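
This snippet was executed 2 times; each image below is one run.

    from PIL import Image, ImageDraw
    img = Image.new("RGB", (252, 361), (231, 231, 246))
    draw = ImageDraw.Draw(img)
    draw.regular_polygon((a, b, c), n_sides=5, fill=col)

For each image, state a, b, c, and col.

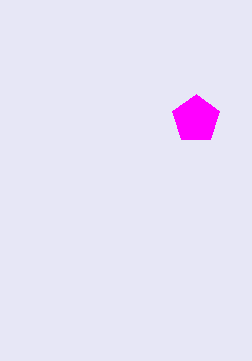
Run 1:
a = 196; b = 119; c = 25; col = 'magenta'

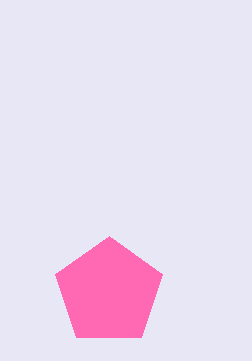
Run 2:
a = 109, b = 292, c = 56, col = 'hotpink'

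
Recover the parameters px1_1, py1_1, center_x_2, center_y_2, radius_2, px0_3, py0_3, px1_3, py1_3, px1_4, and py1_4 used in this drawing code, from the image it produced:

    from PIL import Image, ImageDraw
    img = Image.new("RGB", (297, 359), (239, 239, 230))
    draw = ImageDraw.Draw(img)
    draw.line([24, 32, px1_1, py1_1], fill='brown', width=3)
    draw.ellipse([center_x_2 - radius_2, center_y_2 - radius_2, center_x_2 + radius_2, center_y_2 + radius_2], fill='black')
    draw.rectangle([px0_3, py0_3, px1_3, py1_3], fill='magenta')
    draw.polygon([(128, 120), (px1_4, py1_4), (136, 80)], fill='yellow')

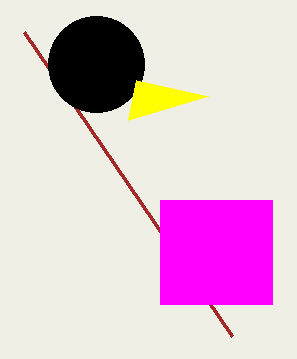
px1_1 = 232, py1_1 = 336, center_x_2 = 96, center_y_2 = 64, radius_2 = 48, px0_3 = 160, py0_3 = 200, px1_3 = 272, py1_3 = 304, px1_4 = 208, py1_4 = 96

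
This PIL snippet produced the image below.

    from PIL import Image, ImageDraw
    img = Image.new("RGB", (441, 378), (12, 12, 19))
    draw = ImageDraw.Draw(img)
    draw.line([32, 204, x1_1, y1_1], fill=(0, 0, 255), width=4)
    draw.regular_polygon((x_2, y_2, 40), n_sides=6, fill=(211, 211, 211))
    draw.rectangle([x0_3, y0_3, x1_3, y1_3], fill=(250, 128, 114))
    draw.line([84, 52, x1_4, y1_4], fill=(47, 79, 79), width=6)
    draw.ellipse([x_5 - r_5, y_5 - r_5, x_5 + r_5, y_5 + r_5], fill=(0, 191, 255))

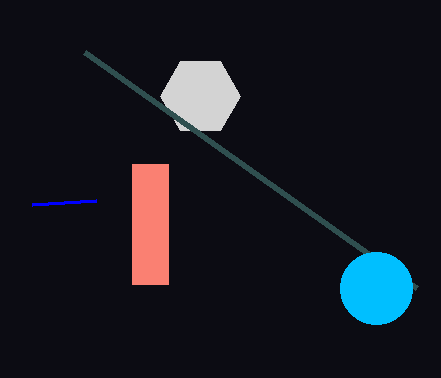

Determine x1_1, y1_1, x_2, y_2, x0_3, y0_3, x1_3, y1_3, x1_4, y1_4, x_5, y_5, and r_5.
x1_1 = 96
y1_1 = 200
x_2 = 200
y_2 = 96
x0_3 = 132
y0_3 = 164
x1_3 = 168
y1_3 = 284
x1_4 = 416
y1_4 = 288
x_5 = 376
y_5 = 288
r_5 = 36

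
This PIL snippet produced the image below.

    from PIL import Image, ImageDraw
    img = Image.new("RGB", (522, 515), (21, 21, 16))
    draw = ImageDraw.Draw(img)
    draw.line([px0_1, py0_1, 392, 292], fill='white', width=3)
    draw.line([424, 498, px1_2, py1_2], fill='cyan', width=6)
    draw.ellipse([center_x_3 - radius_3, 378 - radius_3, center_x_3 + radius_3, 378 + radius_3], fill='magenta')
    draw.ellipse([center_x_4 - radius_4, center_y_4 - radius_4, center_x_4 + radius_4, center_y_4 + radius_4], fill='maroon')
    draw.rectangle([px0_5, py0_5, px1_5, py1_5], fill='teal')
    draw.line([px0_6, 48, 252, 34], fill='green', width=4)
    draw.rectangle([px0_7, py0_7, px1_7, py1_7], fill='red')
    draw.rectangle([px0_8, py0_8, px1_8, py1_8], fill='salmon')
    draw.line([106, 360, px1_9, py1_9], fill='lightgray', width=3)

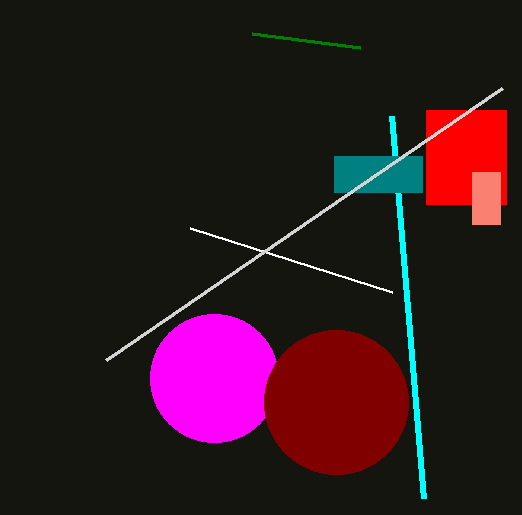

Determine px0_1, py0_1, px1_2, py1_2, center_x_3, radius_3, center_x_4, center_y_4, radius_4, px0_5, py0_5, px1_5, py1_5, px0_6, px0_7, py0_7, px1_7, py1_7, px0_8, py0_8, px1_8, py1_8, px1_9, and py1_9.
px0_1 = 190
py0_1 = 228
px1_2 = 392
py1_2 = 116
center_x_3 = 214
radius_3 = 64
center_x_4 = 336
center_y_4 = 402
radius_4 = 72
px0_5 = 334
py0_5 = 156
px1_5 = 422
py1_5 = 192
px0_6 = 360
px0_7 = 426
py0_7 = 110
px1_7 = 506
py1_7 = 204
px0_8 = 472
py0_8 = 172
px1_8 = 500
py1_8 = 224
px1_9 = 502
py1_9 = 88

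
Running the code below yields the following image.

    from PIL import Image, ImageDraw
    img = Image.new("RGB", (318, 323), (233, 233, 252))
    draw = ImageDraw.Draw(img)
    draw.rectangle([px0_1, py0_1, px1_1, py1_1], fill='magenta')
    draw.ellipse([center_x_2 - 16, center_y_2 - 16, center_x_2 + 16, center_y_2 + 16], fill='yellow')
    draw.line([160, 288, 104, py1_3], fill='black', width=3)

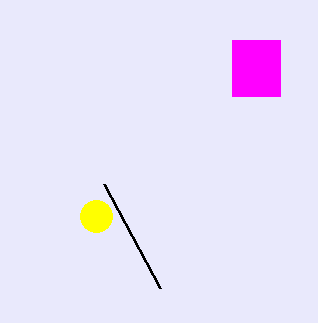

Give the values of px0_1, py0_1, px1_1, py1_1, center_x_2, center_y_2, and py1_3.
px0_1 = 232
py0_1 = 40
px1_1 = 280
py1_1 = 96
center_x_2 = 96
center_y_2 = 216
py1_3 = 184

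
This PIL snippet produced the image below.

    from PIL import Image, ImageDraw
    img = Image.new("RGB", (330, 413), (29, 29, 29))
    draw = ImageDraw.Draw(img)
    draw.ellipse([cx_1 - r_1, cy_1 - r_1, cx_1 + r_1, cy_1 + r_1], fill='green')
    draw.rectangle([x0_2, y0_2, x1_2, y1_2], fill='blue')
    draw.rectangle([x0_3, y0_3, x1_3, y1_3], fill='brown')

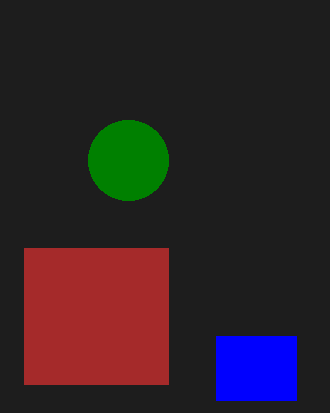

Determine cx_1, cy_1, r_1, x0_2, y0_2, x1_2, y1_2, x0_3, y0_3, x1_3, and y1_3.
cx_1 = 128; cy_1 = 160; r_1 = 40; x0_2 = 216; y0_2 = 336; x1_2 = 296; y1_2 = 400; x0_3 = 24; y0_3 = 248; x1_3 = 168; y1_3 = 384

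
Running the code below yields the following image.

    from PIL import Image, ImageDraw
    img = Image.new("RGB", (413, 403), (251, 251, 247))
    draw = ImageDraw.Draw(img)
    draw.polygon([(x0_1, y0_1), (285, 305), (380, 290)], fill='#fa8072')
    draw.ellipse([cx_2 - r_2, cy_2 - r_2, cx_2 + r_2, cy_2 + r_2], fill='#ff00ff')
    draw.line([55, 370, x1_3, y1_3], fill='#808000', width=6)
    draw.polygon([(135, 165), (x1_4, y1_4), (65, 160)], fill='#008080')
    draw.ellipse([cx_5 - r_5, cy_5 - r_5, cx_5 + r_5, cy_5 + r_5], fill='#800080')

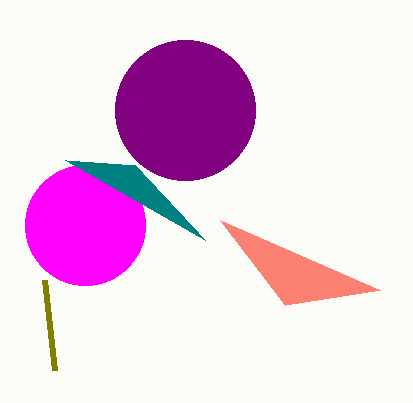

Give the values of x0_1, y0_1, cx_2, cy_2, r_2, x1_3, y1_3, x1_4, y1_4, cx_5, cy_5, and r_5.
x0_1 = 220, y0_1 = 220, cx_2 = 85, cy_2 = 225, r_2 = 60, x1_3 = 45, y1_3 = 280, x1_4 = 205, y1_4 = 240, cx_5 = 185, cy_5 = 110, r_5 = 70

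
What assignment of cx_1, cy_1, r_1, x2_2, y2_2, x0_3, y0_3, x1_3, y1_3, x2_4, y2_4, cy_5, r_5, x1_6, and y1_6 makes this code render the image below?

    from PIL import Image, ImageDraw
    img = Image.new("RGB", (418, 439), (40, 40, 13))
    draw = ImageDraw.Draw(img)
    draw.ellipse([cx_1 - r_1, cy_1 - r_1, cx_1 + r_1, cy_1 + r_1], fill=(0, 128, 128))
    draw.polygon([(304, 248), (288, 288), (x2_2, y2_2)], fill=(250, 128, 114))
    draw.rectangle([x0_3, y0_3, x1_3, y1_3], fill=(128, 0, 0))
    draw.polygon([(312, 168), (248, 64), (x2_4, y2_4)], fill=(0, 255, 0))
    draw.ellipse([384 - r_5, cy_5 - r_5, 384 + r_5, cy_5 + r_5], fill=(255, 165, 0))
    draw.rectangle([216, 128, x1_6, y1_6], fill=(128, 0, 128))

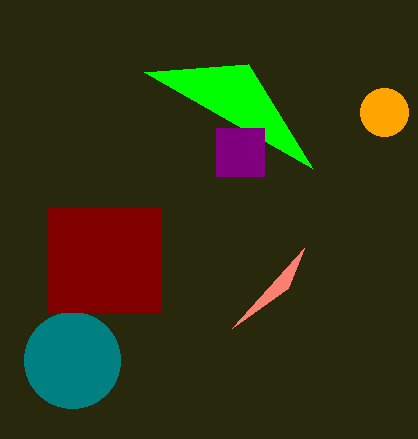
cx_1 = 72
cy_1 = 360
r_1 = 48
x2_2 = 232
y2_2 = 328
x0_3 = 48
y0_3 = 208
x1_3 = 160
y1_3 = 312
x2_4 = 144
y2_4 = 72
cy_5 = 112
r_5 = 24
x1_6 = 264
y1_6 = 176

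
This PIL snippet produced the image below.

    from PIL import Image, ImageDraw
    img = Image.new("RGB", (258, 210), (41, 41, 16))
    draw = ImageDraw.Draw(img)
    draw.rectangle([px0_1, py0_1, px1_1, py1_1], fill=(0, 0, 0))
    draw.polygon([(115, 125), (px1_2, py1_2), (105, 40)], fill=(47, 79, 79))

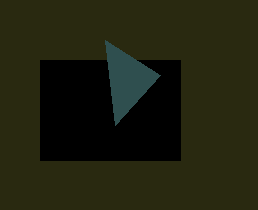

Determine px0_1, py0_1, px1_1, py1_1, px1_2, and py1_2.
px0_1 = 40, py0_1 = 60, px1_1 = 180, py1_1 = 160, px1_2 = 160, py1_2 = 75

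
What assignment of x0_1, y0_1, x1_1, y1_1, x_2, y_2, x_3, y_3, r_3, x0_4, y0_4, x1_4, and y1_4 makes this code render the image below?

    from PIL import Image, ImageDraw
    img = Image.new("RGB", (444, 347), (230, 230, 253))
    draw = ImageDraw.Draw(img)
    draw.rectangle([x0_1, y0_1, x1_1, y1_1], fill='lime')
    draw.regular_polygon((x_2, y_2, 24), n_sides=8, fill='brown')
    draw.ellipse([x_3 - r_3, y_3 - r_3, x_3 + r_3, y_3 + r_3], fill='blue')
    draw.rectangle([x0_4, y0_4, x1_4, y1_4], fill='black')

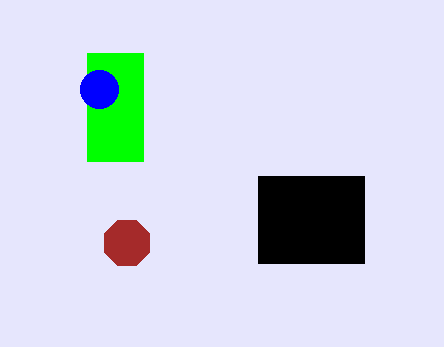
x0_1 = 87; y0_1 = 53; x1_1 = 143; y1_1 = 161; x_2 = 127; y_2 = 243; x_3 = 99; y_3 = 89; r_3 = 19; x0_4 = 258; y0_4 = 176; x1_4 = 364; y1_4 = 263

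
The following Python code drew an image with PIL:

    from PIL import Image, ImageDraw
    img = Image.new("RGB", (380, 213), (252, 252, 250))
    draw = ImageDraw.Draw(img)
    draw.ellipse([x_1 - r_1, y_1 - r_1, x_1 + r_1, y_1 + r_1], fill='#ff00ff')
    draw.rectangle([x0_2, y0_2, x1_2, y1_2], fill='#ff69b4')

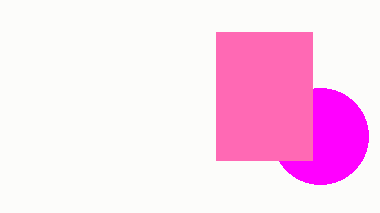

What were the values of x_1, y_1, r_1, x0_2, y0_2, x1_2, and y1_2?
x_1 = 320, y_1 = 136, r_1 = 48, x0_2 = 216, y0_2 = 32, x1_2 = 312, y1_2 = 160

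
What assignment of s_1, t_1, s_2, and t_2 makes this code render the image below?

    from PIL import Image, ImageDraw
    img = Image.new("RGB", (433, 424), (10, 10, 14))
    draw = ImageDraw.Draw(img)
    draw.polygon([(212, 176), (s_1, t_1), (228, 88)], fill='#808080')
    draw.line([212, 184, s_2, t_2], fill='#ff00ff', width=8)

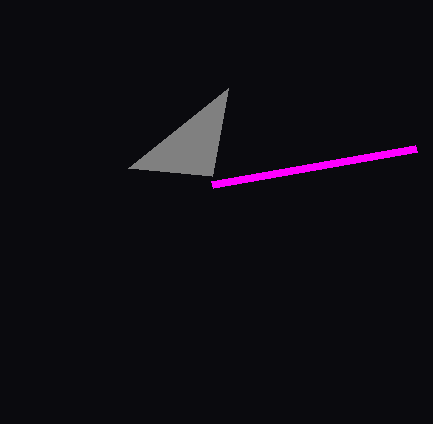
s_1 = 128
t_1 = 168
s_2 = 416
t_2 = 148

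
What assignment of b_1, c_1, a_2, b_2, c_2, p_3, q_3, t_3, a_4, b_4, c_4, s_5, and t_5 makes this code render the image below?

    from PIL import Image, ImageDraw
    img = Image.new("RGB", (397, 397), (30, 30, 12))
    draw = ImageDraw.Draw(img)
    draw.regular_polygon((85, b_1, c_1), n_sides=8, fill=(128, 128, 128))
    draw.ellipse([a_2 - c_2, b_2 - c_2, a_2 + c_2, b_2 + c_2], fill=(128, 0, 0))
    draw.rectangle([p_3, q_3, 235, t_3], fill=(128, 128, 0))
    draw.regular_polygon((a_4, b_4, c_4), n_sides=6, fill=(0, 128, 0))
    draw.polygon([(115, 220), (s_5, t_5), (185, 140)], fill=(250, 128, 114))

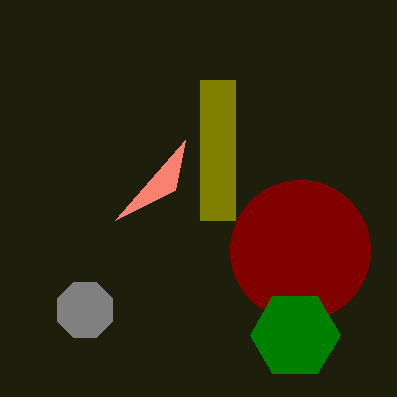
b_1 = 310
c_1 = 30
a_2 = 300
b_2 = 250
c_2 = 70
p_3 = 200
q_3 = 80
t_3 = 220
a_4 = 295
b_4 = 335
c_4 = 45
s_5 = 175
t_5 = 190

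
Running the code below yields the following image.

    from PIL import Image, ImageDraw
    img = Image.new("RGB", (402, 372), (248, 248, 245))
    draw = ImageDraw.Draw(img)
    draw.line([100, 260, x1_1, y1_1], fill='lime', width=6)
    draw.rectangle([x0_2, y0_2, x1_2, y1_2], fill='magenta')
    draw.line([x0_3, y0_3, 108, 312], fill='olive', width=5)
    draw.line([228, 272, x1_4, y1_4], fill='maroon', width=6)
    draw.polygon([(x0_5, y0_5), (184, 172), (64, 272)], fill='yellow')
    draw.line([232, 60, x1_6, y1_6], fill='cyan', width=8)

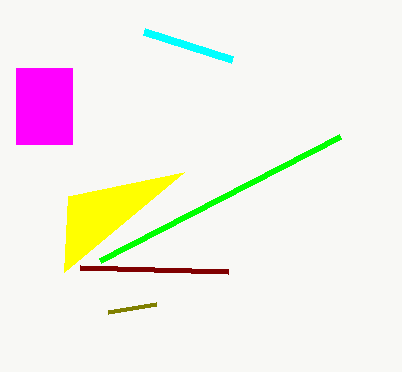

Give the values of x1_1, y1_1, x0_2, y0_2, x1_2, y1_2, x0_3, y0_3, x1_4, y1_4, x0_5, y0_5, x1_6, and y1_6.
x1_1 = 340, y1_1 = 136, x0_2 = 16, y0_2 = 68, x1_2 = 72, y1_2 = 144, x0_3 = 156, y0_3 = 304, x1_4 = 80, y1_4 = 268, x0_5 = 68, y0_5 = 196, x1_6 = 144, y1_6 = 32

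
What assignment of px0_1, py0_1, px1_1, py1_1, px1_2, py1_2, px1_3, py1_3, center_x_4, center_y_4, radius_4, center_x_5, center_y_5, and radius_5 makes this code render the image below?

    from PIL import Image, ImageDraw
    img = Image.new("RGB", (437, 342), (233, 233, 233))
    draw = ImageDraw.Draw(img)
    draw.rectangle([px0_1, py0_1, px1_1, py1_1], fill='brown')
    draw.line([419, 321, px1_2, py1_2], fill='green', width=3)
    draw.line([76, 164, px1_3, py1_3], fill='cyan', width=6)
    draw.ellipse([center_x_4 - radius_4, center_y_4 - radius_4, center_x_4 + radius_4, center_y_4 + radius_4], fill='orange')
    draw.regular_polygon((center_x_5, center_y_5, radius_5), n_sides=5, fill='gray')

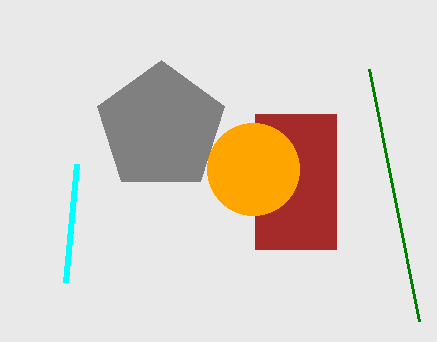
px0_1 = 255; py0_1 = 114; px1_1 = 336; py1_1 = 249; px1_2 = 369; py1_2 = 69; px1_3 = 65; py1_3 = 282; center_x_4 = 253; center_y_4 = 169; radius_4 = 46; center_x_5 = 161; center_y_5 = 127; radius_5 = 67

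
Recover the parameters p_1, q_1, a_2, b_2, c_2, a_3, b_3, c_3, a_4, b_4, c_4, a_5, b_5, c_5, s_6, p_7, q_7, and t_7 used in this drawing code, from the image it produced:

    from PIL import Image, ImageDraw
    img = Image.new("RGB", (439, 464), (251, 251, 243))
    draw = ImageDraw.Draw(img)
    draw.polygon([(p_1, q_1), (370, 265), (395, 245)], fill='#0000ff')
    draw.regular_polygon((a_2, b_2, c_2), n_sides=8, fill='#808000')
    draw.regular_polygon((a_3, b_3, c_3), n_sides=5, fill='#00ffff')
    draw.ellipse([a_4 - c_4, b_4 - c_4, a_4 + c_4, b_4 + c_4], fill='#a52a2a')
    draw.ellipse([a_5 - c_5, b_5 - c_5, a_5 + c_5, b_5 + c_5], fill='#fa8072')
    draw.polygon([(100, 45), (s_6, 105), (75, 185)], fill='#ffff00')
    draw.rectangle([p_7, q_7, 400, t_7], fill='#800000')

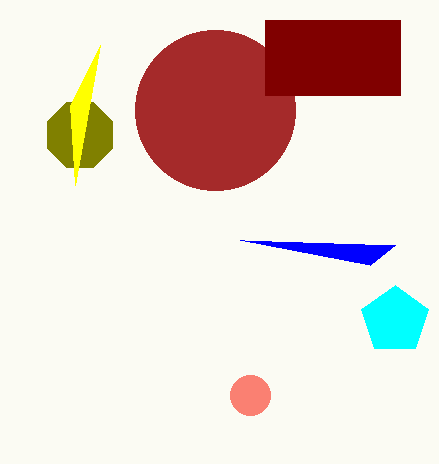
p_1 = 240; q_1 = 240; a_2 = 80; b_2 = 135; c_2 = 35; a_3 = 395; b_3 = 320; c_3 = 35; a_4 = 215; b_4 = 110; c_4 = 80; a_5 = 250; b_5 = 395; c_5 = 20; s_6 = 70; p_7 = 265; q_7 = 20; t_7 = 95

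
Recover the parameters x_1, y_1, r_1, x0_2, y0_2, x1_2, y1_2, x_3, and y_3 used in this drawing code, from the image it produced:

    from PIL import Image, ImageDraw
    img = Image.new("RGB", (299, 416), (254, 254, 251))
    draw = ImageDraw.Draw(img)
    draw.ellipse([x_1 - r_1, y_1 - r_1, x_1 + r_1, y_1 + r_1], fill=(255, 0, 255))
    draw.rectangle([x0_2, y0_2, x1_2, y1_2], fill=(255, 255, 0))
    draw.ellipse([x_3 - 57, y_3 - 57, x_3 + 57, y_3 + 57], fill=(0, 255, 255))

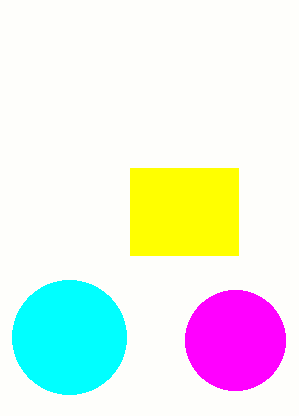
x_1 = 235; y_1 = 340; r_1 = 50; x0_2 = 130; y0_2 = 168; x1_2 = 238; y1_2 = 255; x_3 = 69; y_3 = 337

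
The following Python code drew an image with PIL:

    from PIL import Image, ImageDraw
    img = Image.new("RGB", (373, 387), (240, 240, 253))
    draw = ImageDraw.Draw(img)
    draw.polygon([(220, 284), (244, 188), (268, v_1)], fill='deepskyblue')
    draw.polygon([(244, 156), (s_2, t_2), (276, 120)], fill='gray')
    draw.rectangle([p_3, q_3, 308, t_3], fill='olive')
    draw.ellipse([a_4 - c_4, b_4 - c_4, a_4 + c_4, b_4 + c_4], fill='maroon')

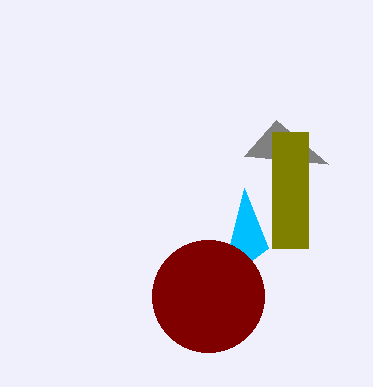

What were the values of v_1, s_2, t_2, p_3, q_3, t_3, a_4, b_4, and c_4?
v_1 = 248
s_2 = 328
t_2 = 164
p_3 = 272
q_3 = 132
t_3 = 248
a_4 = 208
b_4 = 296
c_4 = 56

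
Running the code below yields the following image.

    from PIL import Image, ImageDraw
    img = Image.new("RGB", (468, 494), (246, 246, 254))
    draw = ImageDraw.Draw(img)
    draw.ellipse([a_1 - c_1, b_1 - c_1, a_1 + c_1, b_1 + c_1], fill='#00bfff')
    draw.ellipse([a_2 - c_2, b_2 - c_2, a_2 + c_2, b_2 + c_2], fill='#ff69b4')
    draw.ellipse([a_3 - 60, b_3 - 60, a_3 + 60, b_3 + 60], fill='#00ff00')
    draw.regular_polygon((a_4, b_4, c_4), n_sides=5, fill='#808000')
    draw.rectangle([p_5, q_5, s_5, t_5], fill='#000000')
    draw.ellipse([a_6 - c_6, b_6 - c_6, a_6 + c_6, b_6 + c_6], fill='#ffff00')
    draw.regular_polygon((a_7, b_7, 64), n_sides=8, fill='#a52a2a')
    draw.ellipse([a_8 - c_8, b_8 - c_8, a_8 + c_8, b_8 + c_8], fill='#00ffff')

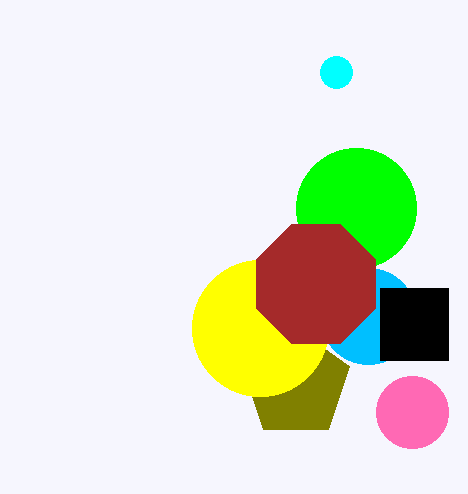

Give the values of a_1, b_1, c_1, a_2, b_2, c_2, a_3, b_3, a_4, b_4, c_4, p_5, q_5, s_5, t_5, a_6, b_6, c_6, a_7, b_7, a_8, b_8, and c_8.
a_1 = 368
b_1 = 316
c_1 = 48
a_2 = 412
b_2 = 412
c_2 = 36
a_3 = 356
b_3 = 208
a_4 = 296
b_4 = 384
c_4 = 56
p_5 = 380
q_5 = 288
s_5 = 448
t_5 = 360
a_6 = 260
b_6 = 328
c_6 = 68
a_7 = 316
b_7 = 284
a_8 = 336
b_8 = 72
c_8 = 16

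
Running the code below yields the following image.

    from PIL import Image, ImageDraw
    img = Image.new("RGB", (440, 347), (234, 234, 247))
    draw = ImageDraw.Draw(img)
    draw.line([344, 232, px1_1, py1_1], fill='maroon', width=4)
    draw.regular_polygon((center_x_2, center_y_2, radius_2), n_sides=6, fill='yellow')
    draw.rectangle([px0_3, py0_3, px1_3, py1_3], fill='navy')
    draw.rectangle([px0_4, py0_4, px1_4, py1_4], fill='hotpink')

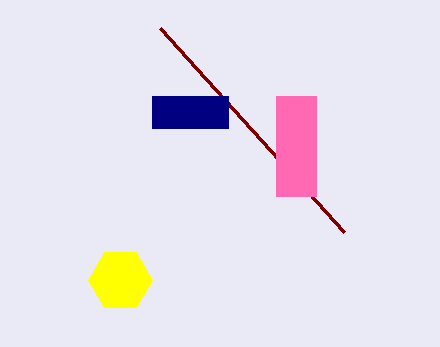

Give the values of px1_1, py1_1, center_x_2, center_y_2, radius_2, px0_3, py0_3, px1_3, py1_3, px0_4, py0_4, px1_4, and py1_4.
px1_1 = 160; py1_1 = 28; center_x_2 = 120; center_y_2 = 280; radius_2 = 32; px0_3 = 152; py0_3 = 96; px1_3 = 228; py1_3 = 128; px0_4 = 276; py0_4 = 96; px1_4 = 316; py1_4 = 196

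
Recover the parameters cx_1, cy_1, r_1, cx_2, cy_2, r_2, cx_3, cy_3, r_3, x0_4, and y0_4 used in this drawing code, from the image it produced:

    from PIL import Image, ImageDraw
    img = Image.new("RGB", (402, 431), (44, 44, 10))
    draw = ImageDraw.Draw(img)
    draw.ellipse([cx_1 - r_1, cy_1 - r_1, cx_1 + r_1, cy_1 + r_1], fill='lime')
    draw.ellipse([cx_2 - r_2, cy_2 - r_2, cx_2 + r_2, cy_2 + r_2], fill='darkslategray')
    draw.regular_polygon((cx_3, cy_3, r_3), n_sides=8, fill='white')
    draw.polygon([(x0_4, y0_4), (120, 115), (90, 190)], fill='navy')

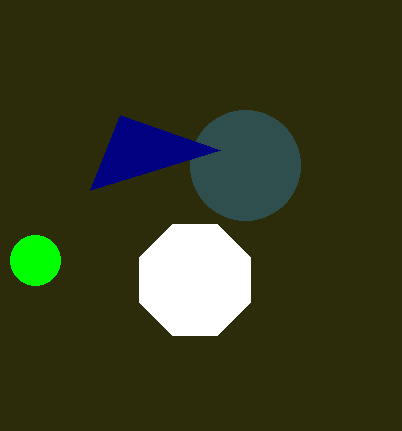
cx_1 = 35; cy_1 = 260; r_1 = 25; cx_2 = 245; cy_2 = 165; r_2 = 55; cx_3 = 195; cy_3 = 280; r_3 = 60; x0_4 = 220; y0_4 = 150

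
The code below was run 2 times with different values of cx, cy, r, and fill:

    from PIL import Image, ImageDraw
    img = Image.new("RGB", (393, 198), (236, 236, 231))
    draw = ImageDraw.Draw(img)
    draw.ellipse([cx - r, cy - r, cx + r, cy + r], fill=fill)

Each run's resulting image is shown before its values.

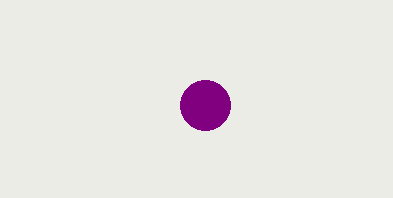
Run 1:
cx = 205
cy = 105
r = 25
fill = 'purple'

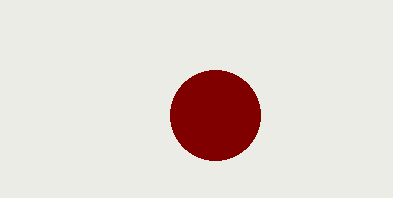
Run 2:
cx = 215; cy = 115; r = 45; fill = 'maroon'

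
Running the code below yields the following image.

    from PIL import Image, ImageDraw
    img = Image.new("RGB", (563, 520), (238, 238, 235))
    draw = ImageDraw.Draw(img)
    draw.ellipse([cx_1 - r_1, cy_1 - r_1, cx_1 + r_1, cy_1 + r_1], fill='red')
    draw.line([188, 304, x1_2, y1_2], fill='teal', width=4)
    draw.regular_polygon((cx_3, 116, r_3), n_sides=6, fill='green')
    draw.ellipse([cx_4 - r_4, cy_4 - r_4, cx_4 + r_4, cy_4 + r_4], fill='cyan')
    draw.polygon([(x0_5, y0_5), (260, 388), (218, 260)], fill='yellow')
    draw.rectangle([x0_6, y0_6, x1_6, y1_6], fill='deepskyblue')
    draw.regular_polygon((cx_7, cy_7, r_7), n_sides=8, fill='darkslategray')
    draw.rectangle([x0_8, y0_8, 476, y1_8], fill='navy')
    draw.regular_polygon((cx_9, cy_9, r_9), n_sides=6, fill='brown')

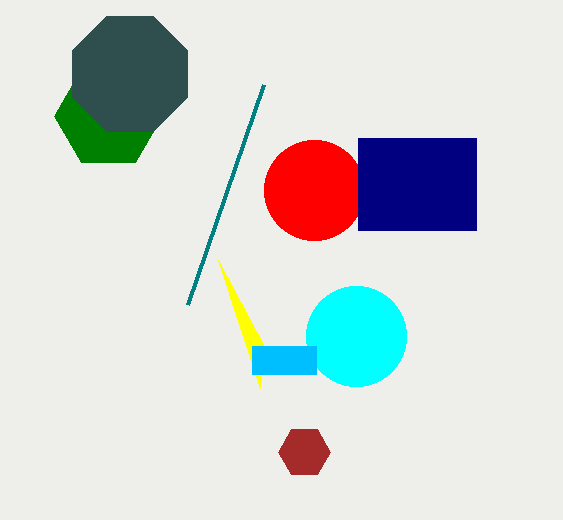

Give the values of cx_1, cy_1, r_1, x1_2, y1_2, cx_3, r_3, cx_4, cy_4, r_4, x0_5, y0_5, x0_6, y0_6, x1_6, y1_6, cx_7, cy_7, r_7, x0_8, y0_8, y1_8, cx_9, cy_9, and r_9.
cx_1 = 314; cy_1 = 190; r_1 = 50; x1_2 = 264; y1_2 = 84; cx_3 = 108; r_3 = 54; cx_4 = 356; cy_4 = 336; r_4 = 50; x0_5 = 264; y0_5 = 346; x0_6 = 252; y0_6 = 346; x1_6 = 316; y1_6 = 374; cx_7 = 130; cy_7 = 74; r_7 = 62; x0_8 = 358; y0_8 = 138; y1_8 = 230; cx_9 = 304; cy_9 = 452; r_9 = 26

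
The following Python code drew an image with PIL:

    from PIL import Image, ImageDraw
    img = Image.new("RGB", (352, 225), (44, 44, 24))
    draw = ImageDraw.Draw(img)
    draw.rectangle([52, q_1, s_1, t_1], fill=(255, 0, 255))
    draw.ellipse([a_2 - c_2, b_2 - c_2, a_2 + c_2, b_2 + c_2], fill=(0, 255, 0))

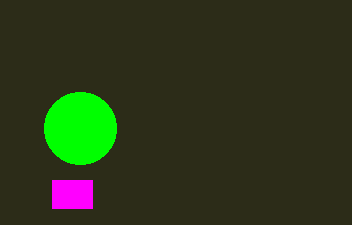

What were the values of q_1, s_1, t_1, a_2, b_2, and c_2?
q_1 = 180
s_1 = 92
t_1 = 208
a_2 = 80
b_2 = 128
c_2 = 36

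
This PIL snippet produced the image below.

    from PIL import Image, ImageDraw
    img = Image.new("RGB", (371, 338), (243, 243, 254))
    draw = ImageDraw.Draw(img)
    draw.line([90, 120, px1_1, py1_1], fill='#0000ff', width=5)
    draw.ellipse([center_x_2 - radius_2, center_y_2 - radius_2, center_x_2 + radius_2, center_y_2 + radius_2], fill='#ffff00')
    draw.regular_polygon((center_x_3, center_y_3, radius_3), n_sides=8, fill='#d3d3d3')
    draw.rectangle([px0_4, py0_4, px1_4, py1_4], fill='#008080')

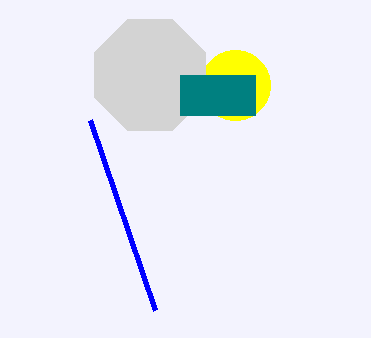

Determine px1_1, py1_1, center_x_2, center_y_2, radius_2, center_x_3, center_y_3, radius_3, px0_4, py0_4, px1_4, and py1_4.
px1_1 = 155
py1_1 = 310
center_x_2 = 235
center_y_2 = 85
radius_2 = 35
center_x_3 = 150
center_y_3 = 75
radius_3 = 60
px0_4 = 180
py0_4 = 75
px1_4 = 255
py1_4 = 115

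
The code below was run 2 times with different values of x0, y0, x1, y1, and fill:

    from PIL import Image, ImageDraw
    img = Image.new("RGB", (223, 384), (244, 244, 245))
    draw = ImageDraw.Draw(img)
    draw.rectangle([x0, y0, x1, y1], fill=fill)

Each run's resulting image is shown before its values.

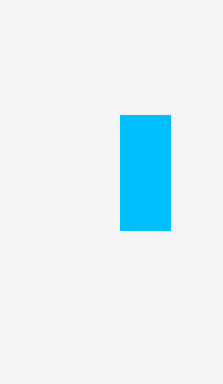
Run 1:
x0 = 120; y0 = 115; x1 = 170; y1 = 230; fill = 'deepskyblue'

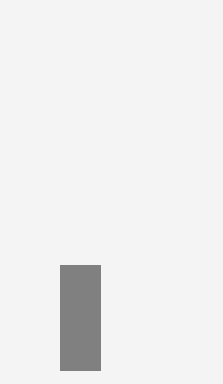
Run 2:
x0 = 60
y0 = 265
x1 = 100
y1 = 370
fill = 'gray'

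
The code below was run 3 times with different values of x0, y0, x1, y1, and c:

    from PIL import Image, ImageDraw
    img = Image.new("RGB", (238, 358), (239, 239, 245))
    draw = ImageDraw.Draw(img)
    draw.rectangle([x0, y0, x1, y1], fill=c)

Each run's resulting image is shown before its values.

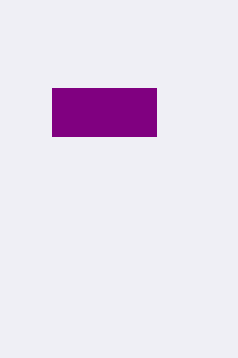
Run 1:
x0 = 52, y0 = 88, x1 = 156, y1 = 136, c = 'purple'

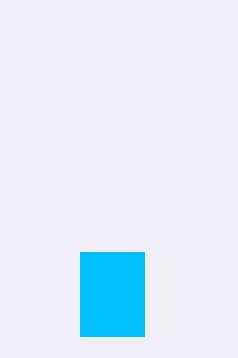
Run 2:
x0 = 80
y0 = 252
x1 = 144
y1 = 336
c = 'deepskyblue'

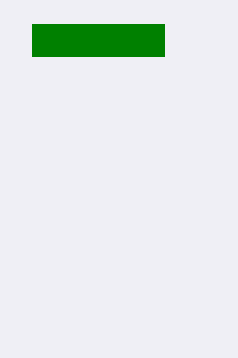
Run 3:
x0 = 32
y0 = 24
x1 = 164
y1 = 56
c = 'green'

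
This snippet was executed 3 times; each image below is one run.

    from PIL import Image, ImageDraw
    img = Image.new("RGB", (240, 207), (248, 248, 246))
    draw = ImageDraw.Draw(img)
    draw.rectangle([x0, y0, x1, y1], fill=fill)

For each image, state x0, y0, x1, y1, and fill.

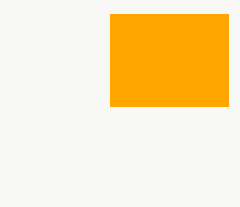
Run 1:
x0 = 110
y0 = 14
x1 = 228
y1 = 106
fill = 'orange'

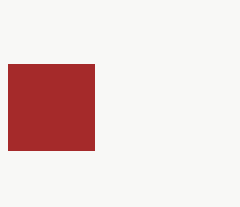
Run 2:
x0 = 8; y0 = 64; x1 = 94; y1 = 150; fill = 'brown'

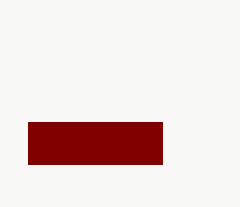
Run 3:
x0 = 28
y0 = 122
x1 = 162
y1 = 164
fill = 'maroon'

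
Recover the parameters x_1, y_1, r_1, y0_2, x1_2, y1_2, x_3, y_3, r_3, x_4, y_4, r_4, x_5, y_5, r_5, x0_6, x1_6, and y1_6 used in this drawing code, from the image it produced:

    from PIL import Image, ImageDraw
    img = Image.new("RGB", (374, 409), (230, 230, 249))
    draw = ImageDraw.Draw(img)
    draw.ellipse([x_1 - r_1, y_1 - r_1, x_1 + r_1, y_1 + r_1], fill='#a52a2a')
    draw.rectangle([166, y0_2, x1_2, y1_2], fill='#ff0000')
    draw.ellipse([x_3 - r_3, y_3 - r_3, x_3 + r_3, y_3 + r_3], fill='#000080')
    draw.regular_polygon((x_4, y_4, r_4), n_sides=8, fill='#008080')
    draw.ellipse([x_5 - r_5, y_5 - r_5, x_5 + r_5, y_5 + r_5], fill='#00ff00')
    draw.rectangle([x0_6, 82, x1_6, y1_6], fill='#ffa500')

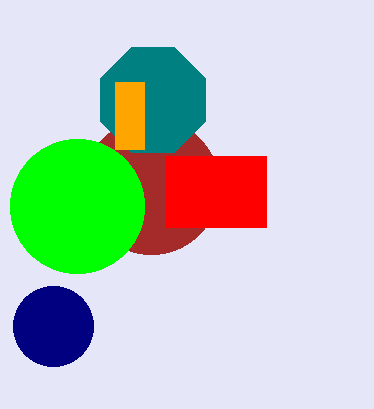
x_1 = 151
y_1 = 186
r_1 = 68
y0_2 = 156
x1_2 = 266
y1_2 = 227
x_3 = 53
y_3 = 326
r_3 = 40
x_4 = 153
y_4 = 100
r_4 = 57
x_5 = 77
y_5 = 206
r_5 = 67
x0_6 = 115
x1_6 = 144
y1_6 = 149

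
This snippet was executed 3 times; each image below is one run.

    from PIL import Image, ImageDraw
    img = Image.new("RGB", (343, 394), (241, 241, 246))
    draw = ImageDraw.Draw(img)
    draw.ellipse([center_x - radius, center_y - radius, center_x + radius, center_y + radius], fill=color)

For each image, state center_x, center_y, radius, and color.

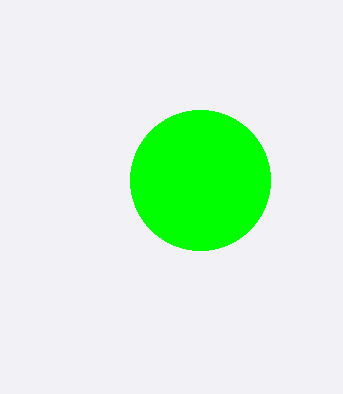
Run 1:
center_x = 200; center_y = 180; radius = 70; color = 'lime'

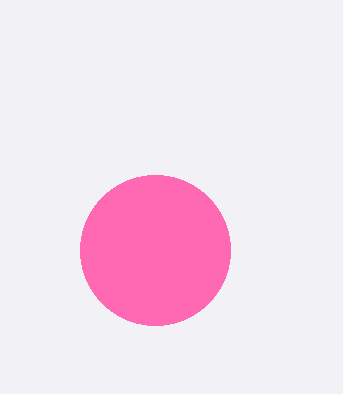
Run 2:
center_x = 155, center_y = 250, radius = 75, color = 'hotpink'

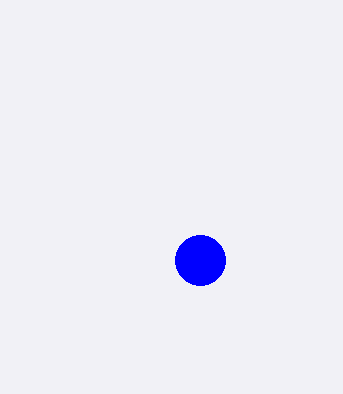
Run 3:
center_x = 200, center_y = 260, radius = 25, color = 'blue'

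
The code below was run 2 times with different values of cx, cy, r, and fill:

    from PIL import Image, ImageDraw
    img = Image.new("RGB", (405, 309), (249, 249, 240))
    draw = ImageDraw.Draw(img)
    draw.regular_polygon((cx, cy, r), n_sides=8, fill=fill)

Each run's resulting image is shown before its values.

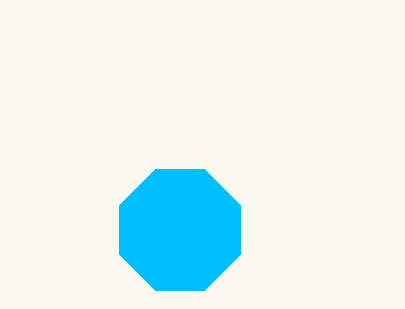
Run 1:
cx = 180
cy = 230
r = 65
fill = 'deepskyblue'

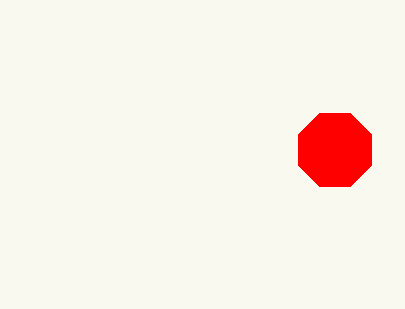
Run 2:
cx = 335
cy = 150
r = 40
fill = 'red'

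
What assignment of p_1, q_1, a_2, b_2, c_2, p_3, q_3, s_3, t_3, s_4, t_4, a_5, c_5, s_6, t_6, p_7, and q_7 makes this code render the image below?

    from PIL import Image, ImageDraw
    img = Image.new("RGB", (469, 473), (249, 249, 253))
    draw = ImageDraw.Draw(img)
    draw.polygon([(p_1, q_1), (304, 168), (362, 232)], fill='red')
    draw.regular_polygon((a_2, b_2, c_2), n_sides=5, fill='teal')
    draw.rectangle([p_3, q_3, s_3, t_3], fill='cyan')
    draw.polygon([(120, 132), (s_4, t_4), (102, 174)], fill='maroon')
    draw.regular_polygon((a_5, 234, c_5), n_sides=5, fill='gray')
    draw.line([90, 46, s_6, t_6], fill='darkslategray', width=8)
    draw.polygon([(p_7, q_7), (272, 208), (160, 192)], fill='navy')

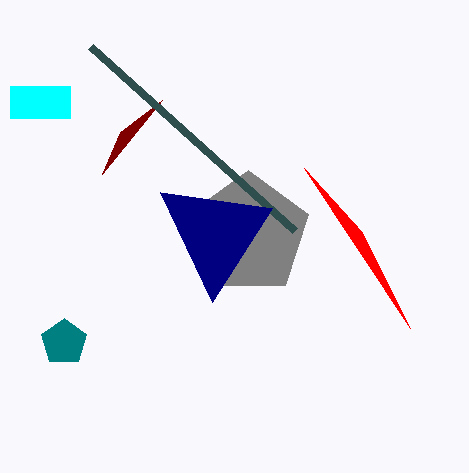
p_1 = 410; q_1 = 328; a_2 = 64; b_2 = 342; c_2 = 24; p_3 = 10; q_3 = 86; s_3 = 70; t_3 = 118; s_4 = 162; t_4 = 100; a_5 = 248; c_5 = 64; s_6 = 294; t_6 = 230; p_7 = 212; q_7 = 302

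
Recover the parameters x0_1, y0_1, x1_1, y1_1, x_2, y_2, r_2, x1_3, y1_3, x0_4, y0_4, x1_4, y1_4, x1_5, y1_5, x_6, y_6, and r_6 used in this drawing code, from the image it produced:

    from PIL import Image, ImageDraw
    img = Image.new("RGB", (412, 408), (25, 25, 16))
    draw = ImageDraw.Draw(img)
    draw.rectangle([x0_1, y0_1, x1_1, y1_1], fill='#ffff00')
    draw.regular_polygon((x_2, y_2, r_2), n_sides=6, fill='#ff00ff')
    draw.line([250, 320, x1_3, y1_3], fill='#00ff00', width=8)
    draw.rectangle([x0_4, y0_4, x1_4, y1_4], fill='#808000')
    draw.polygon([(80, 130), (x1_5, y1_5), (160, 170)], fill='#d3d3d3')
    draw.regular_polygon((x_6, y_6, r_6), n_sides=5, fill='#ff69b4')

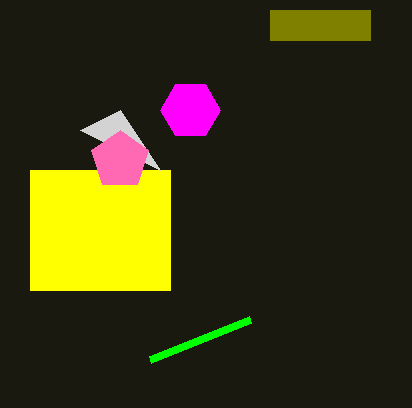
x0_1 = 30, y0_1 = 170, x1_1 = 170, y1_1 = 290, x_2 = 190, y_2 = 110, r_2 = 30, x1_3 = 150, y1_3 = 360, x0_4 = 270, y0_4 = 10, x1_4 = 370, y1_4 = 40, x1_5 = 120, y1_5 = 110, x_6 = 120, y_6 = 160, r_6 = 30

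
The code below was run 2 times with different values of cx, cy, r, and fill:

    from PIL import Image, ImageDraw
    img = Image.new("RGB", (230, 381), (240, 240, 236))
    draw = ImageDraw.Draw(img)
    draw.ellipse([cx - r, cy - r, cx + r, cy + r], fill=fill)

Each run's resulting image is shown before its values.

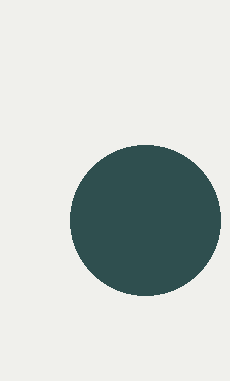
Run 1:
cx = 145; cy = 220; r = 75; fill = 'darkslategray'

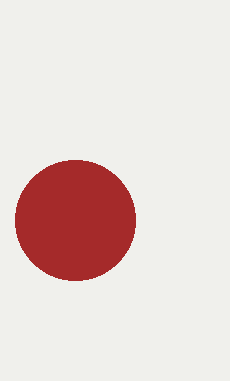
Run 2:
cx = 75, cy = 220, r = 60, fill = 'brown'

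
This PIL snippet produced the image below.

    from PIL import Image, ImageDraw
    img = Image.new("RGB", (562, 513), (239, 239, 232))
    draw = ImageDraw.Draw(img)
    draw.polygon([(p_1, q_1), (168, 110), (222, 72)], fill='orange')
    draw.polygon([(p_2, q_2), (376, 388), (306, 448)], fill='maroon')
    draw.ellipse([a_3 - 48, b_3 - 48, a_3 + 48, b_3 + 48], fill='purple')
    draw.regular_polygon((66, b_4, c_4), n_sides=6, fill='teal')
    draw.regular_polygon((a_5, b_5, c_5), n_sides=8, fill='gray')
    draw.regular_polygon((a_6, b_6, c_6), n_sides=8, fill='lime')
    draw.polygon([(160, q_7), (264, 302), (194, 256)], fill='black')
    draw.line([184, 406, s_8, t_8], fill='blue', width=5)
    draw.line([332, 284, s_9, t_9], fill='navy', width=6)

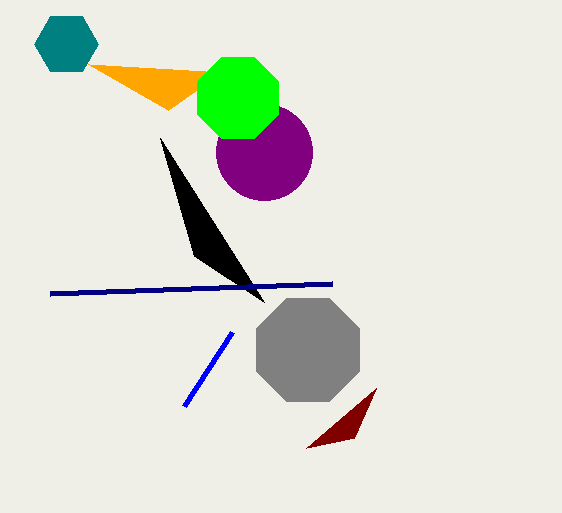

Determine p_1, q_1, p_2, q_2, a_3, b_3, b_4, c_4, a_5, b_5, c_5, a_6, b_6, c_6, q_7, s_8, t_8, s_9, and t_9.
p_1 = 88
q_1 = 64
p_2 = 354
q_2 = 438
a_3 = 264
b_3 = 152
b_4 = 44
c_4 = 32
a_5 = 308
b_5 = 350
c_5 = 56
a_6 = 238
b_6 = 98
c_6 = 44
q_7 = 138
s_8 = 232
t_8 = 332
s_9 = 50
t_9 = 294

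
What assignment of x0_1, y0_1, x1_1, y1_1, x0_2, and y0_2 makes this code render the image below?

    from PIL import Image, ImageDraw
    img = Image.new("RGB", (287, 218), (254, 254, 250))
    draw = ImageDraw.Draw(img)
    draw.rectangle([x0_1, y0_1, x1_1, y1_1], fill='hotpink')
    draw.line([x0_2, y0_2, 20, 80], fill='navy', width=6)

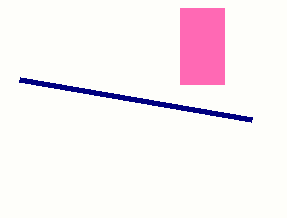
x0_1 = 180, y0_1 = 8, x1_1 = 224, y1_1 = 84, x0_2 = 252, y0_2 = 120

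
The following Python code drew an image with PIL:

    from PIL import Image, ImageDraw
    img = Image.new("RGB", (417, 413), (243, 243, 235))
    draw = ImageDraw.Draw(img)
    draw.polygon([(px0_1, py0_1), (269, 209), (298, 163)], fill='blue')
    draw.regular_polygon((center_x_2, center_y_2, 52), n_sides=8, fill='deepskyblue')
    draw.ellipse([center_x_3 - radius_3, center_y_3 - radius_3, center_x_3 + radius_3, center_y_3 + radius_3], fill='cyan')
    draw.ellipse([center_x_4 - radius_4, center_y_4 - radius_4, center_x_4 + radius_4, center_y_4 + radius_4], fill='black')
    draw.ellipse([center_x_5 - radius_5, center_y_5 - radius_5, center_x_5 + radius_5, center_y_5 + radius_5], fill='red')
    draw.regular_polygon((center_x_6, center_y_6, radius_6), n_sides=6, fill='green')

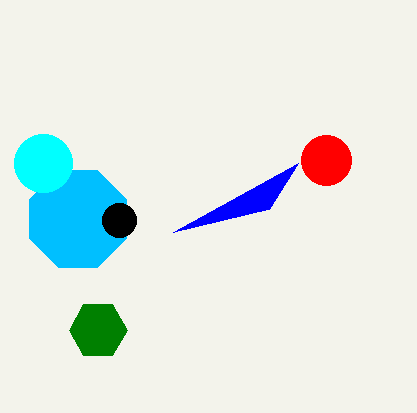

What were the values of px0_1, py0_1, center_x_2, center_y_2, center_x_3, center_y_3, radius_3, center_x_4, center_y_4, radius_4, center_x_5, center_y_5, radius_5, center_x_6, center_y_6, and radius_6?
px0_1 = 173, py0_1 = 232, center_x_2 = 78, center_y_2 = 219, center_x_3 = 43, center_y_3 = 163, radius_3 = 29, center_x_4 = 119, center_y_4 = 220, radius_4 = 17, center_x_5 = 326, center_y_5 = 160, radius_5 = 25, center_x_6 = 98, center_y_6 = 330, radius_6 = 29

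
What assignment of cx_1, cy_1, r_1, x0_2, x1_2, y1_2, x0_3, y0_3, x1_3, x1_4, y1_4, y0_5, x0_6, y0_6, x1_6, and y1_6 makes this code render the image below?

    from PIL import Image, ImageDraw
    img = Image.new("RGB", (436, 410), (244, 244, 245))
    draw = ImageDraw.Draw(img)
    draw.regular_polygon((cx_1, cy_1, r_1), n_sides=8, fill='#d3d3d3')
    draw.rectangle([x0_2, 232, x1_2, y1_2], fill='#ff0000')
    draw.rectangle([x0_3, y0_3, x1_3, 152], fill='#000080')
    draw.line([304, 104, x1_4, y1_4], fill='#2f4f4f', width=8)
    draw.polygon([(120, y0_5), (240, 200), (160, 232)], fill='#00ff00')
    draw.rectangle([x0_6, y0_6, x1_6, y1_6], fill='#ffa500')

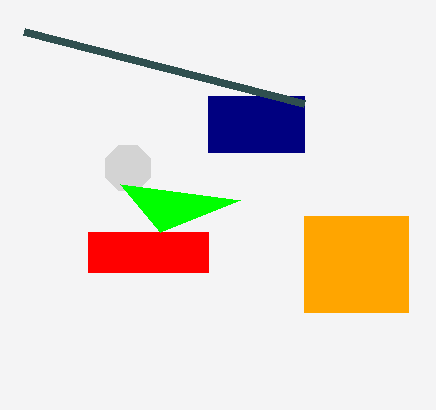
cx_1 = 128, cy_1 = 168, r_1 = 24, x0_2 = 88, x1_2 = 208, y1_2 = 272, x0_3 = 208, y0_3 = 96, x1_3 = 304, x1_4 = 24, y1_4 = 32, y0_5 = 184, x0_6 = 304, y0_6 = 216, x1_6 = 408, y1_6 = 312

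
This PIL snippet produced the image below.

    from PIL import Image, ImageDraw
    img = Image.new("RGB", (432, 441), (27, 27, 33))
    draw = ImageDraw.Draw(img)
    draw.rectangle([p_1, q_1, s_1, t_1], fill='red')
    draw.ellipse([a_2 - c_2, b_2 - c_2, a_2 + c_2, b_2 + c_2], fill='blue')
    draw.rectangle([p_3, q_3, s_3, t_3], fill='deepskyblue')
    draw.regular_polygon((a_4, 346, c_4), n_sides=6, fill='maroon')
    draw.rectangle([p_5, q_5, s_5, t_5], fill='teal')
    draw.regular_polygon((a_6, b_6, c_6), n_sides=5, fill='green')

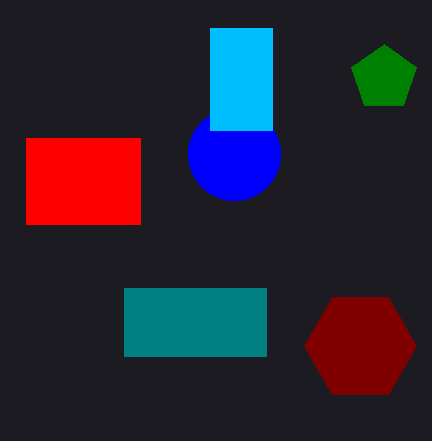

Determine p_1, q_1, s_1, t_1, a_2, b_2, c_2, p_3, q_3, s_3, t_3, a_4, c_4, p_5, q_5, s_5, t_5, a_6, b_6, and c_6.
p_1 = 26, q_1 = 138, s_1 = 140, t_1 = 224, a_2 = 234, b_2 = 154, c_2 = 46, p_3 = 210, q_3 = 28, s_3 = 272, t_3 = 130, a_4 = 360, c_4 = 56, p_5 = 124, q_5 = 288, s_5 = 266, t_5 = 356, a_6 = 384, b_6 = 78, c_6 = 34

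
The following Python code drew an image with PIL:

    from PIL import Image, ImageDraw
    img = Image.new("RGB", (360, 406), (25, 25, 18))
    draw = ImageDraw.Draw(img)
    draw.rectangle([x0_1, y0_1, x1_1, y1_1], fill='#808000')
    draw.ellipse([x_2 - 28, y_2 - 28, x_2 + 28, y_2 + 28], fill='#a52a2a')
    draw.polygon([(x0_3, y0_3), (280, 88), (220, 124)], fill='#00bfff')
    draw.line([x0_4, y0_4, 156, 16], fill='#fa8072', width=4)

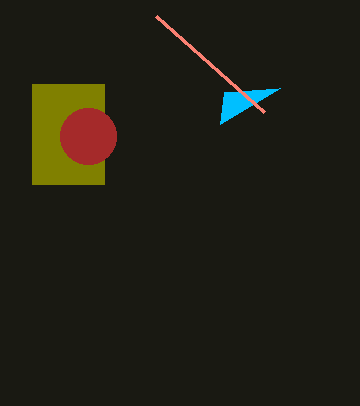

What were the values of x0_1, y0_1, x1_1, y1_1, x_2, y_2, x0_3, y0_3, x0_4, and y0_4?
x0_1 = 32
y0_1 = 84
x1_1 = 104
y1_1 = 184
x_2 = 88
y_2 = 136
x0_3 = 224
y0_3 = 92
x0_4 = 264
y0_4 = 112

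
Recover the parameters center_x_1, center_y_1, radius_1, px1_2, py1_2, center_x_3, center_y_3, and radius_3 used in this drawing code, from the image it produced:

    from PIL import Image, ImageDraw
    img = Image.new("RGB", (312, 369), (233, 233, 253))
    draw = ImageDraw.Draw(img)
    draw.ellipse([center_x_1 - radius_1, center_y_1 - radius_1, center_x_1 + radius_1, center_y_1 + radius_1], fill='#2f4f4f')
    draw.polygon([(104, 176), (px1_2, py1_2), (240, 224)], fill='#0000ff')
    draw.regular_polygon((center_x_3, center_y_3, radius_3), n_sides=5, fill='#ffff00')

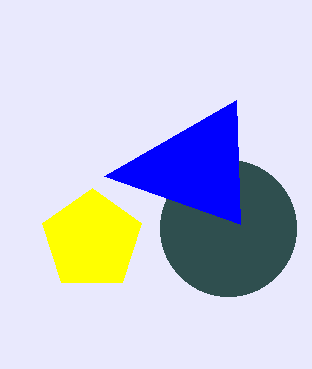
center_x_1 = 228, center_y_1 = 228, radius_1 = 68, px1_2 = 236, py1_2 = 100, center_x_3 = 92, center_y_3 = 240, radius_3 = 52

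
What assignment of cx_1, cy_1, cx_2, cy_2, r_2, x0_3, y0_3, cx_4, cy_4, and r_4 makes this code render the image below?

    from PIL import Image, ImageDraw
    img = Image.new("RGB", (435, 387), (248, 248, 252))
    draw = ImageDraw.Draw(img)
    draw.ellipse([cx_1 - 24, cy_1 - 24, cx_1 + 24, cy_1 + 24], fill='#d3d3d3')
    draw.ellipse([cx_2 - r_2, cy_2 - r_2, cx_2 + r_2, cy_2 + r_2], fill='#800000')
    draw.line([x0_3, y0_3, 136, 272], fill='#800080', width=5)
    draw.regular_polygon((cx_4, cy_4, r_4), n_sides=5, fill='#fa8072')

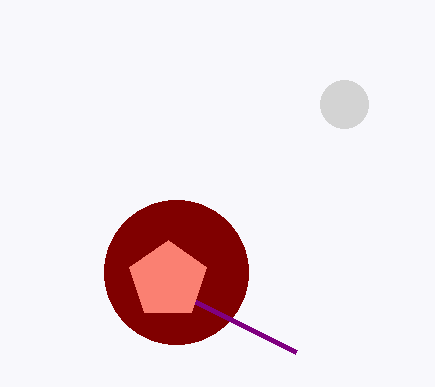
cx_1 = 344
cy_1 = 104
cx_2 = 176
cy_2 = 272
r_2 = 72
x0_3 = 296
y0_3 = 352
cx_4 = 168
cy_4 = 280
r_4 = 40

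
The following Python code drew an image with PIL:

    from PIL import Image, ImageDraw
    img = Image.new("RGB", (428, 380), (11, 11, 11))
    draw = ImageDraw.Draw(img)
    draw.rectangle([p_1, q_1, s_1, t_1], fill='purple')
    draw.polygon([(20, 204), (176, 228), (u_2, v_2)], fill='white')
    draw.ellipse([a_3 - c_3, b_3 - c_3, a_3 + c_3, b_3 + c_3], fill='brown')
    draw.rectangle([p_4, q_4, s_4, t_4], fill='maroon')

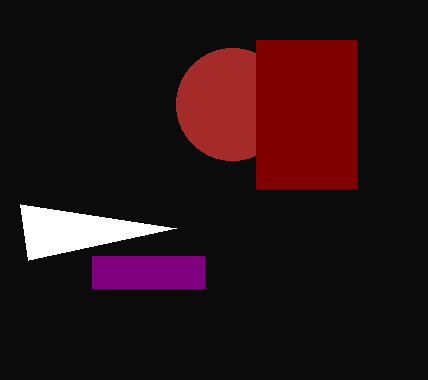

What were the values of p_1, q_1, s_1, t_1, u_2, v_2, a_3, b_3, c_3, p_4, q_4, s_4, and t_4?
p_1 = 92, q_1 = 256, s_1 = 204, t_1 = 288, u_2 = 28, v_2 = 260, a_3 = 232, b_3 = 104, c_3 = 56, p_4 = 256, q_4 = 40, s_4 = 356, t_4 = 188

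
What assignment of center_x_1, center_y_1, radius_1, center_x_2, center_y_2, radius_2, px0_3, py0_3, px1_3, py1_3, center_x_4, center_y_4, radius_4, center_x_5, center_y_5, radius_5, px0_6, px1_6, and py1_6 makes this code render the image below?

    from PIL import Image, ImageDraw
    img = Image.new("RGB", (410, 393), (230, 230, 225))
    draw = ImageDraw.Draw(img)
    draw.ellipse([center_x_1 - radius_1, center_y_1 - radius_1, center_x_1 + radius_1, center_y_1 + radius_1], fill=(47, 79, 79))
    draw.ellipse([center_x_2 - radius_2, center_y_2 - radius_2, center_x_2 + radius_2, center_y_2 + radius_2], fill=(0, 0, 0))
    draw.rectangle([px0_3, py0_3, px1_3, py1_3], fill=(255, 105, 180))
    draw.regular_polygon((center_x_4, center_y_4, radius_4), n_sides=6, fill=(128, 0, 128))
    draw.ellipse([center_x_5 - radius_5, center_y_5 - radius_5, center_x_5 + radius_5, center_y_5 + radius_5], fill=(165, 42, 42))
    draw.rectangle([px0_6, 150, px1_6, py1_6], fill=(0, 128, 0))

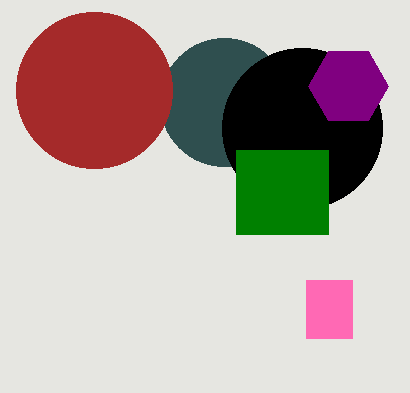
center_x_1 = 224; center_y_1 = 102; radius_1 = 64; center_x_2 = 302; center_y_2 = 128; radius_2 = 80; px0_3 = 306; py0_3 = 280; px1_3 = 352; py1_3 = 338; center_x_4 = 348; center_y_4 = 86; radius_4 = 40; center_x_5 = 94; center_y_5 = 90; radius_5 = 78; px0_6 = 236; px1_6 = 328; py1_6 = 234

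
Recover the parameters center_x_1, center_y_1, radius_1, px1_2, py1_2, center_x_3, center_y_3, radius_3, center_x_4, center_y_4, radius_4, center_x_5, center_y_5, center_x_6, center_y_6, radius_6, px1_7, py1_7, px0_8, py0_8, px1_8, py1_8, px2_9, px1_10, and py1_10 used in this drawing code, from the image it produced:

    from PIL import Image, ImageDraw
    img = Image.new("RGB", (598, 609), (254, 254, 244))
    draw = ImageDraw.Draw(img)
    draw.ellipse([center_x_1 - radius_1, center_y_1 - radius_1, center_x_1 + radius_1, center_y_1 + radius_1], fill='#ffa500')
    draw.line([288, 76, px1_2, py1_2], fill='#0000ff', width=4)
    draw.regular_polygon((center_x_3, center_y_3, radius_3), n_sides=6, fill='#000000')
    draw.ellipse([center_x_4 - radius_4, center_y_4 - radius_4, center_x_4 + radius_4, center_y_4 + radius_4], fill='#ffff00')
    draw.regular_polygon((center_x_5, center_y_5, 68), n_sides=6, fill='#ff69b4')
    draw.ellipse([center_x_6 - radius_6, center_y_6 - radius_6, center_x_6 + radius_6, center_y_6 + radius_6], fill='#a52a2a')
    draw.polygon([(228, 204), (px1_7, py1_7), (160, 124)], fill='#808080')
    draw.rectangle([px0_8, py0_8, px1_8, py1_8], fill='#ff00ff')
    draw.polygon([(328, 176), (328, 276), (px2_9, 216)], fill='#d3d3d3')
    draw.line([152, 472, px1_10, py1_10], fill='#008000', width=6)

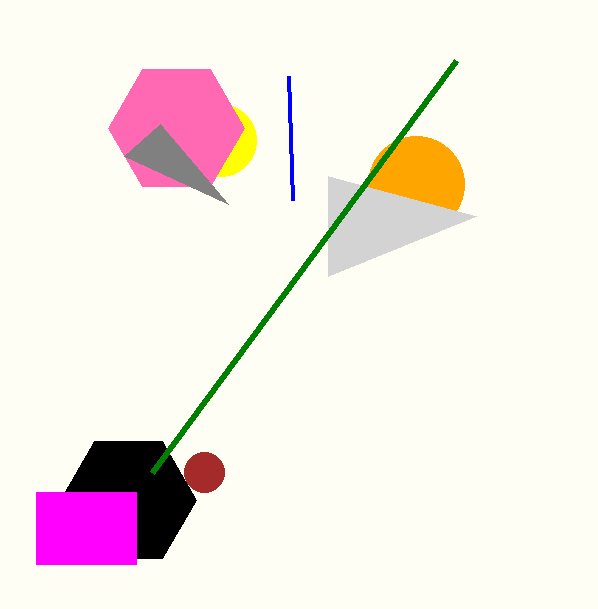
center_x_1 = 416; center_y_1 = 184; radius_1 = 48; px1_2 = 292; py1_2 = 200; center_x_3 = 128; center_y_3 = 500; radius_3 = 68; center_x_4 = 220; center_y_4 = 140; radius_4 = 36; center_x_5 = 176; center_y_5 = 128; center_x_6 = 204; center_y_6 = 472; radius_6 = 20; px1_7 = 124; py1_7 = 156; px0_8 = 36; py0_8 = 492; px1_8 = 136; py1_8 = 564; px2_9 = 476; px1_10 = 456; py1_10 = 60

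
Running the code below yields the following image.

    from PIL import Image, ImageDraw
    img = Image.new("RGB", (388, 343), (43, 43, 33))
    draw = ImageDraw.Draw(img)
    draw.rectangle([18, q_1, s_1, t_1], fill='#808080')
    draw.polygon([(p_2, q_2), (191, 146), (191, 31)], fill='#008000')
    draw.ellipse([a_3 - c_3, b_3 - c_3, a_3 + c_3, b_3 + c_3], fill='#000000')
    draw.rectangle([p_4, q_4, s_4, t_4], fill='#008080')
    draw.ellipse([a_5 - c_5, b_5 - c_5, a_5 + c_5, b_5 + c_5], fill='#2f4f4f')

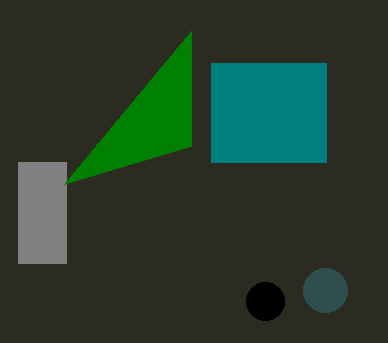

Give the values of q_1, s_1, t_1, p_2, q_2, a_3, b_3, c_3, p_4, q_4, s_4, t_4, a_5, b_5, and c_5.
q_1 = 162
s_1 = 66
t_1 = 263
p_2 = 64
q_2 = 184
a_3 = 265
b_3 = 301
c_3 = 19
p_4 = 211
q_4 = 63
s_4 = 326
t_4 = 162
a_5 = 325
b_5 = 290
c_5 = 22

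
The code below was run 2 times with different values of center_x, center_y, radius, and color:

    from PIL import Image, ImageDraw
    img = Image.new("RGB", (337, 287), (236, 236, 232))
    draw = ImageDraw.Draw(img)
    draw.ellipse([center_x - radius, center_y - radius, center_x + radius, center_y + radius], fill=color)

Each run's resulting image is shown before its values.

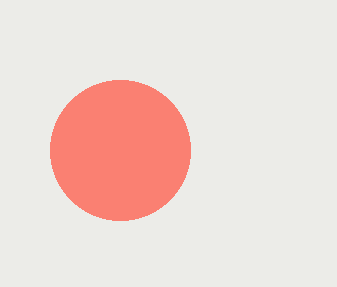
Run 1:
center_x = 120, center_y = 150, radius = 70, color = 'salmon'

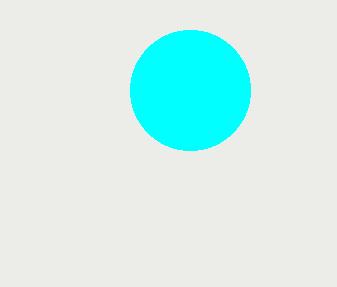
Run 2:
center_x = 190, center_y = 90, radius = 60, color = 'cyan'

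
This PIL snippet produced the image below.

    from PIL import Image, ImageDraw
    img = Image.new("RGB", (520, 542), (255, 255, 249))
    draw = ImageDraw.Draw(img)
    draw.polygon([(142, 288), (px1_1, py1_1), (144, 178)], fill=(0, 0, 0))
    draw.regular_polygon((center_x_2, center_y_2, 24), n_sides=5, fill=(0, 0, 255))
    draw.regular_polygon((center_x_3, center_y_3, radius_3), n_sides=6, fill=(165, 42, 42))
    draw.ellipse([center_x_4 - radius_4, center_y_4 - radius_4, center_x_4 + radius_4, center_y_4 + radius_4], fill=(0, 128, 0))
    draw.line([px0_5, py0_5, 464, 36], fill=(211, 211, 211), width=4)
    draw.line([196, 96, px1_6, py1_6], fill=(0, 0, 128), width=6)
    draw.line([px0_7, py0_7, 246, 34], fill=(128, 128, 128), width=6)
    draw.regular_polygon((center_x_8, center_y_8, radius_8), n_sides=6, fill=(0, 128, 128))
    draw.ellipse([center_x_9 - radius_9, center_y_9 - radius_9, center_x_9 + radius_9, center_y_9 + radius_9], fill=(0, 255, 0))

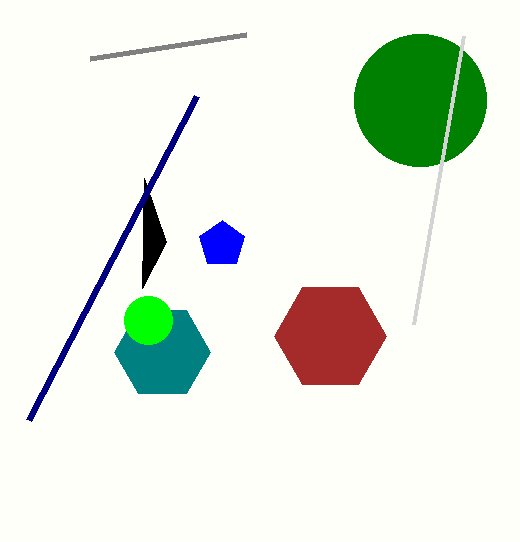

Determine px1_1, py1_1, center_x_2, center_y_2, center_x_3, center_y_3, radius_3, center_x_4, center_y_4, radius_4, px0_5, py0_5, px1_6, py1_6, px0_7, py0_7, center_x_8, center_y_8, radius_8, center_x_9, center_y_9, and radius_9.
px1_1 = 166; py1_1 = 242; center_x_2 = 222; center_y_2 = 244; center_x_3 = 330; center_y_3 = 336; radius_3 = 56; center_x_4 = 420; center_y_4 = 100; radius_4 = 66; px0_5 = 414; py0_5 = 324; px1_6 = 28; py1_6 = 420; px0_7 = 90; py0_7 = 58; center_x_8 = 162; center_y_8 = 352; radius_8 = 48; center_x_9 = 148; center_y_9 = 320; radius_9 = 24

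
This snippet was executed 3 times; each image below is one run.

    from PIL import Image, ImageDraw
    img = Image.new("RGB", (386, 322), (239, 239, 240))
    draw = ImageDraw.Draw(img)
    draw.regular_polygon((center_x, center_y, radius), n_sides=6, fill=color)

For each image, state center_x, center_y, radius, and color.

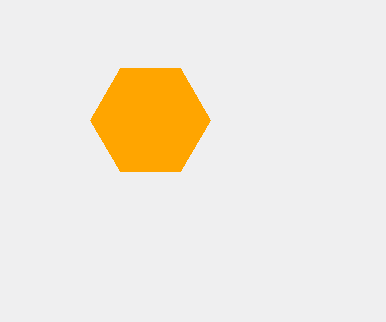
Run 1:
center_x = 150, center_y = 120, radius = 60, color = 'orange'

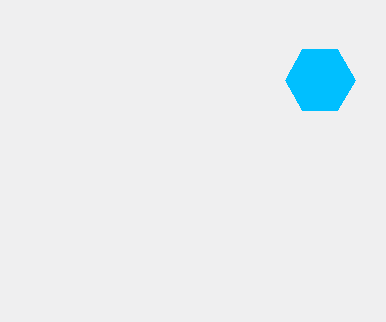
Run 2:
center_x = 320, center_y = 80, radius = 35, color = 'deepskyblue'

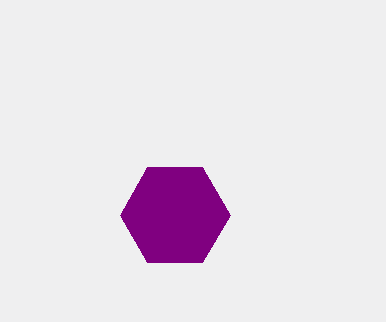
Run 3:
center_x = 175; center_y = 215; radius = 55; color = 'purple'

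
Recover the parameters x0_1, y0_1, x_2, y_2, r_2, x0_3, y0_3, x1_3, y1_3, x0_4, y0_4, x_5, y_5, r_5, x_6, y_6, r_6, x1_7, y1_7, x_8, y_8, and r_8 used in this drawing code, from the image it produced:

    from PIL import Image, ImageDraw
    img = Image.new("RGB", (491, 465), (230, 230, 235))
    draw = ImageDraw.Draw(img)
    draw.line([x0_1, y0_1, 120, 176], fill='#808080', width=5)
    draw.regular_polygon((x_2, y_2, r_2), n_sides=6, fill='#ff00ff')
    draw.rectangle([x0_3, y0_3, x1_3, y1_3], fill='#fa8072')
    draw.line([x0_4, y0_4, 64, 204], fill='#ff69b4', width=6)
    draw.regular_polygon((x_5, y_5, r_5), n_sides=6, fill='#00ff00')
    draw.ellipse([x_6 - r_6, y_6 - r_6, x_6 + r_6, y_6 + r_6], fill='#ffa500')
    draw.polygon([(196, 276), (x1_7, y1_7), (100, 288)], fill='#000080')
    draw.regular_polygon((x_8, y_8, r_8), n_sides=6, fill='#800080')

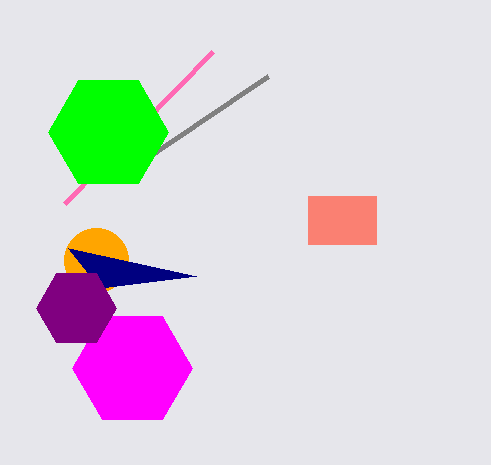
x0_1 = 268; y0_1 = 76; x_2 = 132; y_2 = 368; r_2 = 60; x0_3 = 308; y0_3 = 196; x1_3 = 376; y1_3 = 244; x0_4 = 212; y0_4 = 52; x_5 = 108; y_5 = 132; r_5 = 60; x_6 = 96; y_6 = 260; r_6 = 32; x1_7 = 68; y1_7 = 248; x_8 = 76; y_8 = 308; r_8 = 40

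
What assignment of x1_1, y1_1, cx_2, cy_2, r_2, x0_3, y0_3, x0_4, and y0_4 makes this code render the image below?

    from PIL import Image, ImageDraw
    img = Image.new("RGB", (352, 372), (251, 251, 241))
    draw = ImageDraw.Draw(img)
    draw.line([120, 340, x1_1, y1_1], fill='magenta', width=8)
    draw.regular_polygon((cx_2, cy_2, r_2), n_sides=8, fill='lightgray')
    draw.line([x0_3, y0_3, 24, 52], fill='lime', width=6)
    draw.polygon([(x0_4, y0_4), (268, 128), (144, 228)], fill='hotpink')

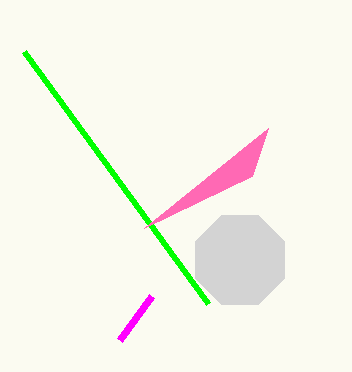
x1_1 = 152, y1_1 = 296, cx_2 = 240, cy_2 = 260, r_2 = 48, x0_3 = 208, y0_3 = 304, x0_4 = 252, y0_4 = 176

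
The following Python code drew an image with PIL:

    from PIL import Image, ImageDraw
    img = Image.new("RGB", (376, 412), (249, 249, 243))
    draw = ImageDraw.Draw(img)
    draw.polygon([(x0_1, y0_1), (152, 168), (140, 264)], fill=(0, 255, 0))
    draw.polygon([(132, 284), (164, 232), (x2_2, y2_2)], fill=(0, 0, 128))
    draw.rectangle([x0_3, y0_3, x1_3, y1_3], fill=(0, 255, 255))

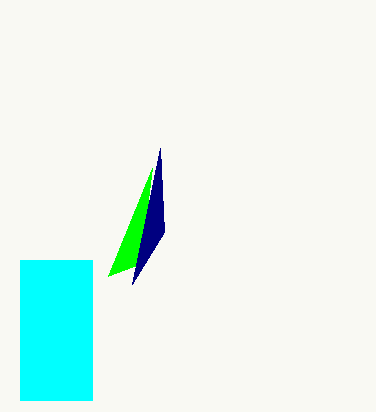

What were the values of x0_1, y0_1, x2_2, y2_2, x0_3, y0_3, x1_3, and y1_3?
x0_1 = 108; y0_1 = 276; x2_2 = 160; y2_2 = 148; x0_3 = 20; y0_3 = 260; x1_3 = 92; y1_3 = 400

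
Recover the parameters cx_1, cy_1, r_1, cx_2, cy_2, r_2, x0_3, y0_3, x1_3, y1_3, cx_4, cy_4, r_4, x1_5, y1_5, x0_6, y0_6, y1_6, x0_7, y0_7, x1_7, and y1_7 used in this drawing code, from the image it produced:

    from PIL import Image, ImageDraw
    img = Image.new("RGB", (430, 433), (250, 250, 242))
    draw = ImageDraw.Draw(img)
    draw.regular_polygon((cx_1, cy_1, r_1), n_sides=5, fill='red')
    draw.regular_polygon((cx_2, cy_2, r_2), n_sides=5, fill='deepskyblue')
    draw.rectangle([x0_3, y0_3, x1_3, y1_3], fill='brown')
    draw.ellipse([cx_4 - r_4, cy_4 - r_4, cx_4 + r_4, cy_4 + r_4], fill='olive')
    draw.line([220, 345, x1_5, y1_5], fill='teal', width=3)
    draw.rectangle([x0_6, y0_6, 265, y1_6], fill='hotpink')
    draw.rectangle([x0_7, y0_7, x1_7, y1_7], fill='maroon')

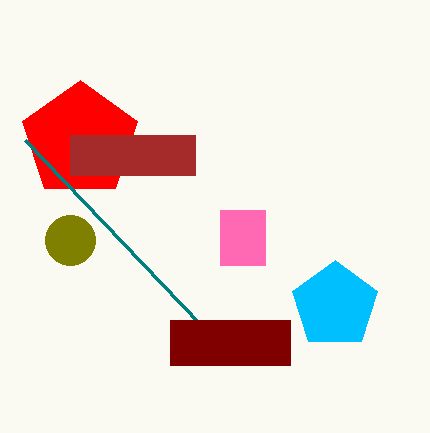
cx_1 = 80, cy_1 = 140, r_1 = 60, cx_2 = 335, cy_2 = 305, r_2 = 45, x0_3 = 70, y0_3 = 135, x1_3 = 195, y1_3 = 175, cx_4 = 70, cy_4 = 240, r_4 = 25, x1_5 = 25, y1_5 = 140, x0_6 = 220, y0_6 = 210, y1_6 = 265, x0_7 = 170, y0_7 = 320, x1_7 = 290, y1_7 = 365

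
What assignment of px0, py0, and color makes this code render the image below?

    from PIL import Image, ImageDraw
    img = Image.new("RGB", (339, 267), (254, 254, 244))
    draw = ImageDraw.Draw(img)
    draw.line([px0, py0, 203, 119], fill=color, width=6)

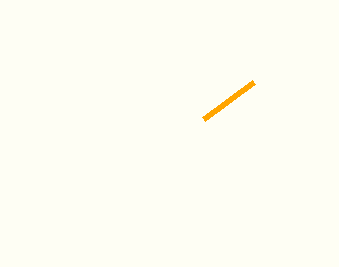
px0 = 253; py0 = 82; color = 'orange'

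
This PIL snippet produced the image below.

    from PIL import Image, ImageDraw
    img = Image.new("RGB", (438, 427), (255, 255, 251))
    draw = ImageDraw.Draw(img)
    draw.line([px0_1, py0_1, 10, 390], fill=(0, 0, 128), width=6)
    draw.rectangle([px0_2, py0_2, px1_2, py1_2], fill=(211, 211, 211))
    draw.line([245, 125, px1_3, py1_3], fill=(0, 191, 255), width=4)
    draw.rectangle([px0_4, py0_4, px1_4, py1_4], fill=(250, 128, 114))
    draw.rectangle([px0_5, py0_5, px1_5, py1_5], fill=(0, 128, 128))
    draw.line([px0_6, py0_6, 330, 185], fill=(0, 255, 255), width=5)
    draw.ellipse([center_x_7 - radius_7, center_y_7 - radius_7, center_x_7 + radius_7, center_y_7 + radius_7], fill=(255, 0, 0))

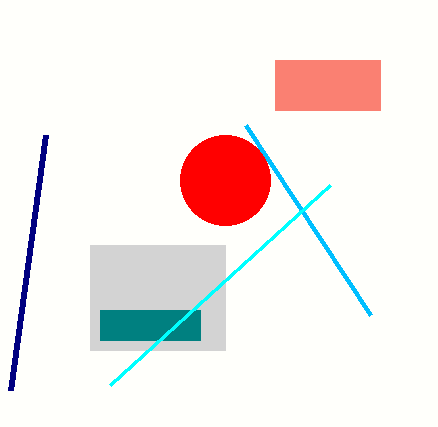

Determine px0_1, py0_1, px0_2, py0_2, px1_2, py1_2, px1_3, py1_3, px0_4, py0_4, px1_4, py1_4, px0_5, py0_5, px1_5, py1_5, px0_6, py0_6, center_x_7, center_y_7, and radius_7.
px0_1 = 45; py0_1 = 135; px0_2 = 90; py0_2 = 245; px1_2 = 225; py1_2 = 350; px1_3 = 370; py1_3 = 315; px0_4 = 275; py0_4 = 60; px1_4 = 380; py1_4 = 110; px0_5 = 100; py0_5 = 310; px1_5 = 200; py1_5 = 340; px0_6 = 110; py0_6 = 385; center_x_7 = 225; center_y_7 = 180; radius_7 = 45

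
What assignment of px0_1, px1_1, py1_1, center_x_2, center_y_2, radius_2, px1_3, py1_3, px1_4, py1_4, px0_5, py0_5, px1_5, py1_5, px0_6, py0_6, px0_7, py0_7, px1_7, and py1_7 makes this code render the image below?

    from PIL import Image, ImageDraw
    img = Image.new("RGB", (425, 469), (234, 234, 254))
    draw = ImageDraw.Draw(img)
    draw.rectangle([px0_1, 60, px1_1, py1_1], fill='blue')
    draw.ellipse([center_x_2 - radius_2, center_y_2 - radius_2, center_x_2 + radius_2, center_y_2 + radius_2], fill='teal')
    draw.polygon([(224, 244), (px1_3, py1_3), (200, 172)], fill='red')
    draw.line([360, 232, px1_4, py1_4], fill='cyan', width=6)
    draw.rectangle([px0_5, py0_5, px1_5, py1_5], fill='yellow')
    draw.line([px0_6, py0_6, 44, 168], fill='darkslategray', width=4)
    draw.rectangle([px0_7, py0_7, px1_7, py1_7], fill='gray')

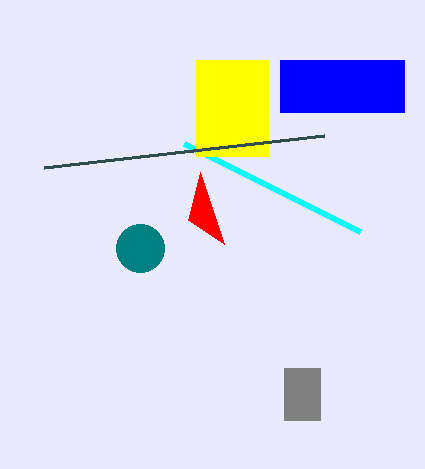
px0_1 = 280, px1_1 = 404, py1_1 = 112, center_x_2 = 140, center_y_2 = 248, radius_2 = 24, px1_3 = 188, py1_3 = 220, px1_4 = 184, py1_4 = 144, px0_5 = 196, py0_5 = 60, px1_5 = 268, py1_5 = 156, px0_6 = 324, py0_6 = 136, px0_7 = 284, py0_7 = 368, px1_7 = 320, py1_7 = 420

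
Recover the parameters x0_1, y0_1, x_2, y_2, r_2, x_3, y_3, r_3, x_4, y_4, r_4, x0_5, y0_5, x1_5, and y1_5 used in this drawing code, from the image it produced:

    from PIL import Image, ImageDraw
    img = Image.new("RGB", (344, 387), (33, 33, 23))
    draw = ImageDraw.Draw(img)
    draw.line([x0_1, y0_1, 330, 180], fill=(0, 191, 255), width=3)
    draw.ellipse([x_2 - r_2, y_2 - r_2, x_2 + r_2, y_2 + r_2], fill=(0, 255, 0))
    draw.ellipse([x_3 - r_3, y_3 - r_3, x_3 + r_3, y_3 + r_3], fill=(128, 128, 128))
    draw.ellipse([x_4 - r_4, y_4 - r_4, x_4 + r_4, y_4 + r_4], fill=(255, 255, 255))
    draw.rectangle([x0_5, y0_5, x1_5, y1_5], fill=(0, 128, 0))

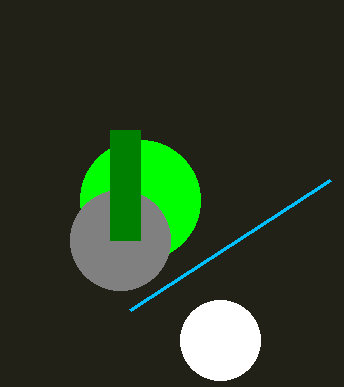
x0_1 = 130, y0_1 = 310, x_2 = 140, y_2 = 200, r_2 = 60, x_3 = 120, y_3 = 240, r_3 = 50, x_4 = 220, y_4 = 340, r_4 = 40, x0_5 = 110, y0_5 = 130, x1_5 = 140, y1_5 = 240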